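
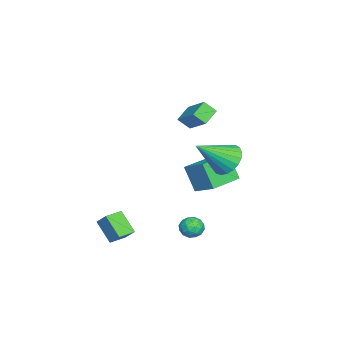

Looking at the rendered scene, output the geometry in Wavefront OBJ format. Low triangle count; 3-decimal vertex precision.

v -4.446 1.721 -2.416
v -4.926 1.072 -0.954
v -3.732 2.793 -1.707
v -4.213 2.144 -0.245
v -2.827 0.616 -2.375
v -3.308 -0.033 -0.913
v -2.114 1.688 -1.666
v -2.594 1.039 -0.204
v 1.217 -2.218 -3.672
v 0.537 -3.025 -2.664
v 1.591 -1.66 -2.972
v 0.911 -2.467 -1.964
v 2.029 -2.833 -3.616
v 1.349 -3.64 -2.608
v 2.403 -2.275 -2.916
v 1.723 -3.082 -1.908
v 2.44 1.936 -1.542
v 3.063 1.907 -1.795
v 2.437 0.853 -1.425
v 3.06 0.824 -1.678
v 2.955 1.099 -1.073
v 2.957 1.768 -1.145
v 2.543 0.992 -2.075
v 2.545 1.661 -2.147
v 3.127 1.323 -2.124
v 3.381 1.389 -1.505
v 2.119 1.371 -1.715
v 2.373 1.437 -1.096
v 2.752 2.016 -1.679
v 2.748 0.744 -1.541
v 2.686 0.905 -1.186
v 3.052 0.888 -1.334
v 2.69 1.935 -1.297
v 3.056 1.918 -1.445
v 2.992 1.443 -1.021
v 2.444 0.842 -1.775
v 2.81 0.825 -1.923
v 2.448 1.872 -1.886
v 2.814 1.855 -2.034
v 2.508 1.317 -2.199
v 3.156 1.656 -2.021
v 3.154 1.02 -1.952
v 2.85 1.119 -2.186
v 2.851 1.512 -2.228
v 3.305 1.695 -1.657
v 3.303 1.059 -1.588
v 3.241 1.22 -1.232
v 3.243 1.613 -1.275
v 3.342 1.352 -1.85
v 2.197 1.701 -1.632
v 2.195 1.065 -1.563
v 2.257 1.147 -1.945
v 2.259 1.54 -1.988
v 2.346 1.74 -1.268
v 2.344 1.104 -1.199
v 2.649 1.248 -0.992
v 2.65 1.641 -1.034
v 2.158 1.408 -1.37
v 1.363 2.871 2.489
v 2.058 2.689 1.808
v 2.337 1.489 3.851
v 2.221 3.006 2.013
v 2.235 3.3 2.301
v 2.099 3.52 2.622
v 1.835 3.627 2.919
v 1.49 3.604 3.142
v 1.123 3.454 3.252
v 0.797 3.203 3.231
v 0.57 2.894 3.081
v 0.479 2.582 2.828
v 0.541 2.319 2.518
v 0.746 2.152 2.202
v 1.057 2.109 1.936
v 1.421 2.198 1.765
v 1.775 2.403 1.72
v -2.889 0.885 3.162
v -2.845 0.252 3.758
v -1.896 1.85 4.113
v -1.852 1.217 4.709
v -2.028 0.483 2.671
v -1.984 -0.15 3.267
v -1.035 1.448 3.622
v -0.991 0.815 4.218
f 2 4 1
f 5 2 1
f 1 4 3
f 3 5 1
f 2 8 4
f 6 2 5
f 6 8 2
f 4 8 3
f 7 5 3
f 3 8 7
f 7 6 5
f 8 6 7
f 10 12 9
f 13 10 9
f 9 12 11
f 11 13 9
f 10 16 12
f 14 10 13
f 14 16 10
f 12 16 11
f 15 13 11
f 11 16 15
f 15 14 13
f 16 14 15
f 17 54 33
f 54 28 57
f 33 57 22
f 54 57 33
f 17 33 29
f 33 22 34
f 29 34 18
f 33 34 29
f 17 29 38
f 29 18 39
f 38 39 24
f 29 39 38
f 17 38 50
f 38 24 53
f 50 53 27
f 38 53 50
f 17 50 54
f 50 27 58
f 54 58 28
f 50 58 54
f 18 34 45
f 34 22 48
f 45 48 26
f 34 48 45
f 22 57 35
f 57 28 56
f 35 56 21
f 57 56 35
f 28 58 55
f 58 27 51
f 55 51 19
f 58 51 55
f 27 53 52
f 53 24 40
f 52 40 23
f 53 40 52
f 24 39 44
f 39 18 41
f 44 41 25
f 39 41 44
f 20 46 32
f 46 26 47
f 32 47 21
f 46 47 32
f 20 32 30
f 32 21 31
f 30 31 19
f 32 31 30
f 20 30 37
f 30 19 36
f 37 36 23
f 30 36 37
f 20 37 42
f 37 23 43
f 42 43 25
f 37 43 42
f 20 42 46
f 42 25 49
f 46 49 26
f 42 49 46
f 21 47 35
f 47 26 48
f 35 48 22
f 47 48 35
f 19 31 55
f 31 21 56
f 55 56 28
f 31 56 55
f 23 36 52
f 36 19 51
f 52 51 27
f 36 51 52
f 25 43 44
f 43 23 40
f 44 40 24
f 43 40 44
f 26 49 45
f 49 25 41
f 45 41 18
f 49 41 45
f 60 59 62
f 60 62 61
f 62 59 63
f 62 63 61
f 63 59 64
f 63 64 61
f 64 59 65
f 64 65 61
f 65 59 66
f 65 66 61
f 66 59 67
f 66 67 61
f 67 59 68
f 67 68 61
f 68 59 69
f 68 69 61
f 69 59 70
f 69 70 61
f 70 59 71
f 70 71 61
f 71 59 72
f 71 72 61
f 72 59 73
f 72 73 61
f 73 59 74
f 73 74 61
f 74 59 75
f 74 75 61
f 75 59 60
f 75 60 61
f 77 79 76
f 80 77 76
f 76 79 78
f 78 80 76
f 77 83 79
f 81 77 80
f 81 83 77
f 79 83 78
f 82 80 78
f 78 83 82
f 82 81 80
f 83 81 82



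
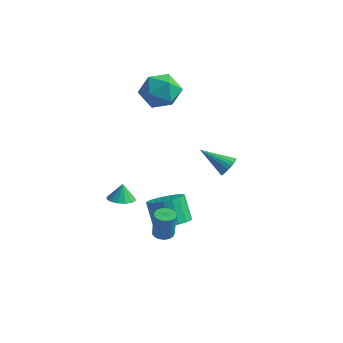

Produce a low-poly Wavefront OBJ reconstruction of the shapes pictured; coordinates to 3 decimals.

v 0.625 -3.183 -2.565
v 1.156 -3.382 -2.631
v 1.325 -3.455 -1.062
v 0.795 -3.257 -0.995
v 1.188 -3.111 -2.622
v 1.357 -3.184 -1.053
v 1.091 -2.857 -2.6
v 1.261 -2.93 -1.03
v 0.888 -2.677 -2.569
v 1.057 -2.751 -1
v 0.624 -2.614 -2.538
v 0.794 -2.687 -0.969
v 0.361 -2.681 -2.513
v 0.531 -2.754 -0.943
v 0.158 -2.863 -2.499
v 0.328 -2.936 -0.93
v 0.063 -3.118 -2.501
v 0.232 -3.192 -0.932
v 0.096 -3.389 -2.517
v 0.265 -3.462 -0.948
v 0.25 -3.612 -2.544
v 0.42 -3.685 -0.975
v 0.491 -3.737 -2.576
v 0.66 -3.81 -1.007
v 0.762 -3.735 -2.605
v 0.931 -3.809 -1.036
v 1.002 -3.607 -2.625
v 1.171 -3.68 -1.056
v -3.587 3.524 4.138
v -2.582 3.355 3.412
v -4.518 1.985 3.208
v -3.513 1.816 2.482
v -3.454 1.551 3.704
v -2.879 2.502 4.278
v -4.221 2.838 2.342
v -3.646 3.789 2.916
v -2.974 2.931 2.302
v -2.5 2.135 3.143
v -4.6 3.205 3.477
v -4.126 2.409 4.318
v -2.46 -2.5 -1.694
v -1.712 -2.6 -1.603
v -2.54 -2.22 -0.726
v -1.752 -2.225 -1.714
v -1.981 -1.923 -1.821
v -2.339 -1.776 -1.893
v -2.729 -1.823 -1.911
v -3.047 -2.051 -1.872
v -3.208 -2.4 -1.785
v -3.168 -2.775 -1.673
v -2.939 -3.076 -1.567
v -2.581 -3.223 -1.495
v -2.191 -3.176 -1.476
v -1.873 -2.948 -1.515
v -0.393 -0.836 -3.78
v 0.33 -1.331 -3.24
v -0.403 -0.919 -1.879
v -1.127 -0.424 -2.42
v 0.502 -0.908 -3.276
v -0.231 -0.495 -1.915
v 0.496 -0.47 -3.412
v -0.237 -0.058 -2.051
v 0.314 -0.105 -3.621
v -0.419 0.308 -2.26
v -0.008 0.116 -3.861
v -0.741 0.528 -2.5
v -0.406 0.147 -4.086
v -1.14 0.56 -2.725
v -0.802 -0.016 -4.25
v -1.536 0.397 -2.889
v -1.117 -0.341 -4.321
v -1.85 0.071 -2.96
v -1.289 -0.765 -4.285
v -2.022 -0.352 -2.924
v -1.283 -1.202 -4.149
v -2.016 -0.79 -2.788
v -1.101 -1.568 -3.94
v -1.834 -1.155 -2.579
v -0.779 -1.788 -3.7
v -1.512 -1.376 -2.339
v -0.38 -1.82 -3.475
v -1.114 -1.407 -2.114
v 0.016 -1.657 -3.311
v -0.718 -1.244 -1.95
v 2.756 -0.487 1.736
v 3.061 -0.989 1.989
v 1.304 -0.893 2.684
v 3.12 -0.796 2.162
v 3.116 -0.549 2.262
v 3.049 -0.291 2.27
v 2.932 -0.067 2.187
v 2.784 0.084 2.025
v 2.631 0.136 1.814
v 2.5 0.081 1.589
v 2.413 -0.072 1.389
v 2.385 -0.297 1.25
v 2.421 -0.555 1.195
v 2.515 -0.801 1.233
v 2.651 -0.993 1.359
v 2.804 -1.097 1.549
v 2.95 -1.096 1.772
f 2 1 5
f 2 5 3
f 3 5 6
f 3 6 4
f 5 1 7
f 5 7 6
f 6 7 8
f 6 8 4
f 7 1 9
f 7 9 8
f 8 9 10
f 8 10 4
f 9 1 11
f 9 11 10
f 10 11 12
f 10 12 4
f 11 1 13
f 11 13 12
f 12 13 14
f 12 14 4
f 13 1 15
f 13 15 14
f 14 15 16
f 14 16 4
f 15 1 17
f 15 17 16
f 16 17 18
f 16 18 4
f 17 1 19
f 17 19 18
f 18 19 20
f 18 20 4
f 19 1 21
f 19 21 20
f 20 21 22
f 20 22 4
f 21 1 23
f 21 23 22
f 22 23 24
f 22 24 4
f 23 1 25
f 23 25 24
f 24 25 26
f 24 26 4
f 25 1 27
f 25 27 26
f 26 27 28
f 26 28 4
f 27 1 2
f 27 2 28
f 28 2 3
f 28 3 4
f 29 40 34
f 29 34 30
f 29 30 36
f 29 36 39
f 29 39 40
f 30 34 38
f 34 40 33
f 40 39 31
f 39 36 35
f 36 30 37
f 32 38 33
f 32 33 31
f 32 31 35
f 32 35 37
f 32 37 38
f 33 38 34
f 31 33 40
f 35 31 39
f 37 35 36
f 38 37 30
f 42 41 44
f 42 44 43
f 44 41 45
f 44 45 43
f 45 41 46
f 45 46 43
f 46 41 47
f 46 47 43
f 47 41 48
f 47 48 43
f 48 41 49
f 48 49 43
f 49 41 50
f 49 50 43
f 50 41 51
f 50 51 43
f 51 41 52
f 51 52 43
f 52 41 53
f 52 53 43
f 53 41 54
f 53 54 43
f 54 41 42
f 54 42 43
f 56 55 59
f 56 59 57
f 57 59 60
f 57 60 58
f 59 55 61
f 59 61 60
f 60 61 62
f 60 62 58
f 61 55 63
f 61 63 62
f 62 63 64
f 62 64 58
f 63 55 65
f 63 65 64
f 64 65 66
f 64 66 58
f 65 55 67
f 65 67 66
f 66 67 68
f 66 68 58
f 67 55 69
f 67 69 68
f 68 69 70
f 68 70 58
f 69 55 71
f 69 71 70
f 70 71 72
f 70 72 58
f 71 55 73
f 71 73 72
f 72 73 74
f 72 74 58
f 73 55 75
f 73 75 74
f 74 75 76
f 74 76 58
f 75 55 77
f 75 77 76
f 76 77 78
f 76 78 58
f 77 55 79
f 77 79 78
f 78 79 80
f 78 80 58
f 79 55 81
f 79 81 80
f 80 81 82
f 80 82 58
f 81 55 83
f 81 83 82
f 82 83 84
f 82 84 58
f 83 55 56
f 83 56 84
f 84 56 57
f 84 57 58
f 86 85 88
f 86 88 87
f 88 85 89
f 88 89 87
f 89 85 90
f 89 90 87
f 90 85 91
f 90 91 87
f 91 85 92
f 91 92 87
f 92 85 93
f 92 93 87
f 93 85 94
f 93 94 87
f 94 85 95
f 94 95 87
f 95 85 96
f 95 96 87
f 96 85 97
f 96 97 87
f 97 85 98
f 97 98 87
f 98 85 99
f 98 99 87
f 99 85 100
f 99 100 87
f 100 85 101
f 100 101 87
f 101 85 86
f 101 86 87



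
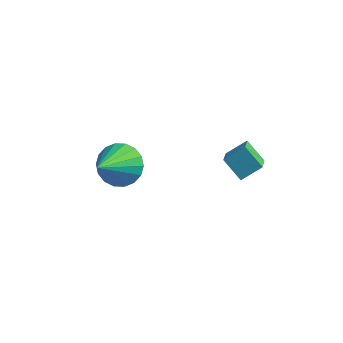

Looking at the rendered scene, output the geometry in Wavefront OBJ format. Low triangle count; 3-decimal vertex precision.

v -3.797 1.388 2.173
v -3.456 1.907 2.769
v -3.863 -0.168 3.567
v -3.833 1.962 2.813
v -4.202 1.904 2.73
v -4.491 1.743 2.537
v -4.642 1.512 2.272
v -4.626 1.257 1.987
v -4.446 1.028 1.74
v -4.137 0.87 1.578
v -3.761 0.814 1.534
v -3.392 0.873 1.617
v -3.103 1.033 1.81
v -2.952 1.264 2.075
v -2.967 1.519 2.359
v -3.148 1.749 2.607
v 0.395 1.885 2.7
v -0.33 2.107 3.305
v 0.119 2.777 2.044
v -0.606 2.998 2.65
v 0.946 2.402 3.17
v 0.221 2.623 3.776
v 0.67 3.293 2.515
v -0.055 3.515 3.12
f 2 1 4
f 2 4 3
f 4 1 5
f 4 5 3
f 5 1 6
f 5 6 3
f 6 1 7
f 6 7 3
f 7 1 8
f 7 8 3
f 8 1 9
f 8 9 3
f 9 1 10
f 9 10 3
f 10 1 11
f 10 11 3
f 11 1 12
f 11 12 3
f 12 1 13
f 12 13 3
f 13 1 14
f 13 14 3
f 14 1 15
f 14 15 3
f 15 1 16
f 15 16 3
f 16 1 2
f 16 2 3
f 18 20 17
f 21 18 17
f 17 20 19
f 19 21 17
f 18 24 20
f 22 18 21
f 22 24 18
f 20 24 19
f 23 21 19
f 19 24 23
f 23 22 21
f 24 22 23



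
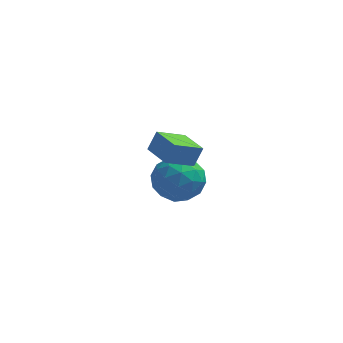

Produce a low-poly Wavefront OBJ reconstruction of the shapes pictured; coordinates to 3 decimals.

v -2.421 -1.614 2.965
v -2.112 -1.348 3.733
v -1.443 -0.961 2.345
v -1.133 -0.695 3.113
v -1.707 -2.625 3.027
v -1.397 -2.359 3.795
v -0.728 -1.972 2.407
v -0.419 -1.706 3.175
v -2.617 1.872 -1.208
v -1.963 2.67 -0.735
v -1.137 1.13 -2.005
v -0.483 1.928 -1.532
v -0.967 1.133 -0.882
v -1.882 1.592 -0.389
v -1.218 2.208 -2.351
v -2.133 2.667 -1.858
v -1.098 2.878 -1.442
v -0.943 2.214 -0.534
v -2.157 1.586 -2.206
v -2.002 0.922 -1.298
v -2.42 2.336 -0.902
v -0.68 1.464 -1.838
v -0.965 0.996 -1.456
v -0.58 1.466 -1.178
v -2.372 1.702 -0.698
v -1.987 2.172 -0.421
v -1.402 1.268 -0.507
v -1.113 1.628 -2.319
v -0.728 2.098 -2.042
v -2.52 2.334 -1.562
v -2.135 2.804 -1.284
v -1.698 2.532 -2.233
v -1.527 2.928 -1.039
v -0.657 2.492 -1.507
v -1.089 2.656 -1.989
v -1.627 2.926 -1.699
v -1.435 2.537 -0.506
v -0.566 2.101 -0.974
v -0.85 1.634 -0.592
v -1.388 1.903 -0.302
v -0.927 2.659 -0.921
v -2.534 1.699 -1.766
v -1.665 1.263 -2.234
v -1.712 1.897 -2.438
v -2.25 2.166 -2.148
v -2.443 1.308 -1.233
v -1.573 0.872 -1.701
v -1.473 0.874 -1.041
v -2.011 1.144 -0.751
v -2.173 1.141 -1.819
f 2 4 1
f 5 2 1
f 1 4 3
f 3 5 1
f 2 8 4
f 6 2 5
f 6 8 2
f 4 8 3
f 7 5 3
f 3 8 7
f 7 6 5
f 8 6 7
f 9 46 25
f 46 20 49
f 25 49 14
f 46 49 25
f 9 25 21
f 25 14 26
f 21 26 10
f 25 26 21
f 9 21 30
f 21 10 31
f 30 31 16
f 21 31 30
f 9 30 42
f 30 16 45
f 42 45 19
f 30 45 42
f 9 42 46
f 42 19 50
f 46 50 20
f 42 50 46
f 10 26 37
f 26 14 40
f 37 40 18
f 26 40 37
f 14 49 27
f 49 20 48
f 27 48 13
f 49 48 27
f 20 50 47
f 50 19 43
f 47 43 11
f 50 43 47
f 19 45 44
f 45 16 32
f 44 32 15
f 45 32 44
f 16 31 36
f 31 10 33
f 36 33 17
f 31 33 36
f 12 38 24
f 38 18 39
f 24 39 13
f 38 39 24
f 12 24 22
f 24 13 23
f 22 23 11
f 24 23 22
f 12 22 29
f 22 11 28
f 29 28 15
f 22 28 29
f 12 29 34
f 29 15 35
f 34 35 17
f 29 35 34
f 12 34 38
f 34 17 41
f 38 41 18
f 34 41 38
f 13 39 27
f 39 18 40
f 27 40 14
f 39 40 27
f 11 23 47
f 23 13 48
f 47 48 20
f 23 48 47
f 15 28 44
f 28 11 43
f 44 43 19
f 28 43 44
f 17 35 36
f 35 15 32
f 36 32 16
f 35 32 36
f 18 41 37
f 41 17 33
f 37 33 10
f 41 33 37



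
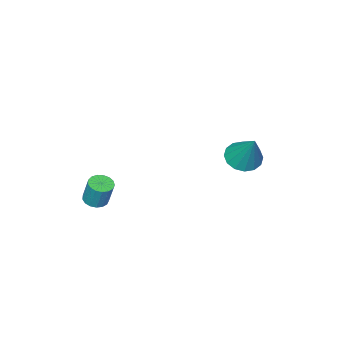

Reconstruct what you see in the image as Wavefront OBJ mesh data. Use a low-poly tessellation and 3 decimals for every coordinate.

v -2.213 -0.447 -2.566
v -1.483 -0.987 -2.417
v -1.767 0.647 -0.794
v -1.318 -0.626 -2.681
v -1.393 -0.218 -2.914
v -1.688 0.129 -3.054
v -2.123 0.321 -3.063
v -2.583 0.308 -2.939
v -2.943 0.092 -2.715
v -3.108 -0.269 -2.451
v -3.033 -0.677 -2.218
v -2.738 -1.024 -2.078
v -2.303 -1.216 -2.068
v -1.843 -1.203 -2.192
v 3.814 -3.842 -4.242
v 4.423 -3.867 -4.249
v 4.455 -3.422 -2.964
v 3.846 -3.398 -2.958
v 4.363 -3.596 -4.341
v 4.395 -3.151 -3.056
v 4.177 -3.382 -4.411
v 4.209 -2.937 -3.126
v 3.908 -3.274 -4.442
v 3.94 -2.829 -3.157
v 3.617 -3.295 -4.427
v 3.649 -2.85 -3.142
v 3.372 -3.442 -4.37
v 3.404 -2.997 -3.085
v 3.227 -3.681 -4.284
v 3.259 -3.236 -2.999
v 3.217 -3.957 -4.188
v 3.249 -3.512 -2.903
v 3.344 -4.206 -4.105
v 3.376 -3.761 -2.82
v 3.578 -4.372 -4.053
v 3.61 -3.927 -2.768
v 3.867 -4.417 -4.045
v 3.899 -3.972 -2.76
v 4.143 -4.33 -4.082
v 4.175 -3.885 -2.797
v 4.344 -4.132 -4.155
v 4.376 -3.687 -2.871
f 2 1 4
f 2 4 3
f 4 1 5
f 4 5 3
f 5 1 6
f 5 6 3
f 6 1 7
f 6 7 3
f 7 1 8
f 7 8 3
f 8 1 9
f 8 9 3
f 9 1 10
f 9 10 3
f 10 1 11
f 10 11 3
f 11 1 12
f 11 12 3
f 12 1 13
f 12 13 3
f 13 1 14
f 13 14 3
f 14 1 2
f 14 2 3
f 16 15 19
f 16 19 17
f 17 19 20
f 17 20 18
f 19 15 21
f 19 21 20
f 20 21 22
f 20 22 18
f 21 15 23
f 21 23 22
f 22 23 24
f 22 24 18
f 23 15 25
f 23 25 24
f 24 25 26
f 24 26 18
f 25 15 27
f 25 27 26
f 26 27 28
f 26 28 18
f 27 15 29
f 27 29 28
f 28 29 30
f 28 30 18
f 29 15 31
f 29 31 30
f 30 31 32
f 30 32 18
f 31 15 33
f 31 33 32
f 32 33 34
f 32 34 18
f 33 15 35
f 33 35 34
f 34 35 36
f 34 36 18
f 35 15 37
f 35 37 36
f 36 37 38
f 36 38 18
f 37 15 39
f 37 39 38
f 38 39 40
f 38 40 18
f 39 15 41
f 39 41 40
f 40 41 42
f 40 42 18
f 41 15 16
f 41 16 42
f 42 16 17
f 42 17 18



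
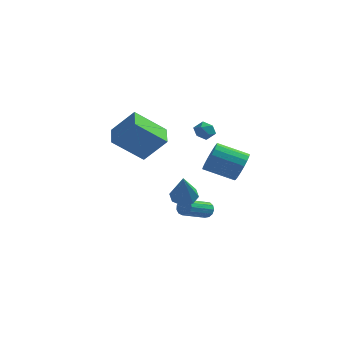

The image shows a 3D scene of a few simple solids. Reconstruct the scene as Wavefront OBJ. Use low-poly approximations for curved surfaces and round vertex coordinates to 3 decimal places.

v -0.211 -3.012 1.422
v 0.206 -2.501 1.684
v 0.191 -4.188 3.078
v -0.31 -2.451 1.845
v -0.769 -2.73 1.758
v -0.9 -3.174 1.474
v -0.628 -3.524 1.16
v -0.111 -3.574 0.999
v 0.347 -3.295 1.086
v 0.479 -2.851 1.37
v 1.176 1.484 1.784
v 1.589 1.028 2.468
v 0.018 0.64 3.16
v -0.396 1.096 2.476
v 1.56 1.409 2.616
v -0.011 1.021 3.308
v 1.456 1.804 2.6
v -0.116 1.416 3.292
v 1.295 2.136 2.422
v -0.276 1.748 3.114
v 1.111 2.339 2.118
v -0.46 1.951 2.809
v 0.94 2.373 1.747
v -0.631 1.985 2.439
v 0.815 2.23 1.384
v -0.756 1.842 2.076
v 0.762 1.94 1.1
v -0.809 1.552 1.792
v 0.791 1.559 0.952
v -0.78 1.171 1.644
v 0.896 1.164 0.968
v -0.676 0.776 1.66
v 1.056 0.832 1.146
v -0.515 0.444 1.838
v 1.24 0.629 1.451
v -0.331 0.241 2.142
v 1.411 0.595 1.821
v -0.16 0.207 2.513
v 1.536 0.738 2.184
v -0.035 0.35 2.876
v -2.001 4.035 3.263
v -1.568 4.05 2.79
v -1.612 3.13 3.59
v -1.179 3.145 3.117
v -1.141 3.564 3.602
v -1.381 4.123 3.4
v -1.799 3.057 2.98
v -2.039 3.616 2.778
v -1.443 3.446 2.616
v -1.036 3.759 3
v -2.144 3.421 3.38
v -1.737 3.734 3.764
v -0.393 0.618 -1.079
v -0.145 0.336 -1.424
v -0.819 -1.04 -0.786
v -1.067 -0.758 -0.441
v 0.029 0.357 -1.197
v -0.645 -1.019 -0.558
v 0.069 0.46 -0.932
v -0.605 -0.916 -0.293
v -0.038 0.614 -0.713
v -0.712 -0.762 -0.075
v -0.257 0.769 -0.611
v -0.931 -0.608 0.027
v -0.52 0.876 -0.658
v -1.194 -0.5 -0.019
v -0.742 0.901 -0.838
v -1.416 -0.475 -0.2
v -0.853 0.836 -1.095
v -1.528 -0.54 -0.457
v -0.819 0.703 -1.347
v -1.493 -0.673 -0.708
v -0.649 0.542 -1.514
v -1.323 -0.834 -0.875
v -0.398 0.405 -1.543
v -1.072 -0.971 -0.904
v -4.571 -1.585 3.824
v -3.391 -1.396 5.144
v -5.119 -0.3 4.131
v -3.94 -0.112 5.451
v -3.22 -0.688 2.489
v -2.041 -0.5 3.809
v -3.769 0.596 2.796
v -2.589 0.785 4.116
f 2 1 4
f 2 4 3
f 4 1 5
f 4 5 3
f 5 1 6
f 5 6 3
f 6 1 7
f 6 7 3
f 7 1 8
f 7 8 3
f 8 1 9
f 8 9 3
f 9 1 10
f 9 10 3
f 10 1 2
f 10 2 3
f 12 11 15
f 12 15 13
f 13 15 16
f 13 16 14
f 15 11 17
f 15 17 16
f 16 17 18
f 16 18 14
f 17 11 19
f 17 19 18
f 18 19 20
f 18 20 14
f 19 11 21
f 19 21 20
f 20 21 22
f 20 22 14
f 21 11 23
f 21 23 22
f 22 23 24
f 22 24 14
f 23 11 25
f 23 25 24
f 24 25 26
f 24 26 14
f 25 11 27
f 25 27 26
f 26 27 28
f 26 28 14
f 27 11 29
f 27 29 28
f 28 29 30
f 28 30 14
f 29 11 31
f 29 31 30
f 30 31 32
f 30 32 14
f 31 11 33
f 31 33 32
f 32 33 34
f 32 34 14
f 33 11 35
f 33 35 34
f 34 35 36
f 34 36 14
f 35 11 37
f 35 37 36
f 36 37 38
f 36 38 14
f 37 11 39
f 37 39 38
f 38 39 40
f 38 40 14
f 39 11 12
f 39 12 40
f 40 12 13
f 40 13 14
f 41 52 46
f 41 46 42
f 41 42 48
f 41 48 51
f 41 51 52
f 42 46 50
f 46 52 45
f 52 51 43
f 51 48 47
f 48 42 49
f 44 50 45
f 44 45 43
f 44 43 47
f 44 47 49
f 44 49 50
f 45 50 46
f 43 45 52
f 47 43 51
f 49 47 48
f 50 49 42
f 54 53 57
f 54 57 55
f 55 57 58
f 55 58 56
f 57 53 59
f 57 59 58
f 58 59 60
f 58 60 56
f 59 53 61
f 59 61 60
f 60 61 62
f 60 62 56
f 61 53 63
f 61 63 62
f 62 63 64
f 62 64 56
f 63 53 65
f 63 65 64
f 64 65 66
f 64 66 56
f 65 53 67
f 65 67 66
f 66 67 68
f 66 68 56
f 67 53 69
f 67 69 68
f 68 69 70
f 68 70 56
f 69 53 71
f 69 71 70
f 70 71 72
f 70 72 56
f 71 53 73
f 71 73 72
f 72 73 74
f 72 74 56
f 73 53 75
f 73 75 74
f 74 75 76
f 74 76 56
f 75 53 54
f 75 54 76
f 76 54 55
f 76 55 56
f 78 80 77
f 81 78 77
f 77 80 79
f 79 81 77
f 78 84 80
f 82 78 81
f 82 84 78
f 80 84 79
f 83 81 79
f 79 84 83
f 83 82 81
f 84 82 83



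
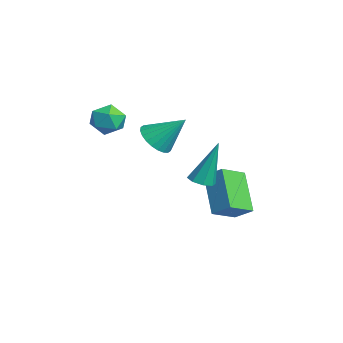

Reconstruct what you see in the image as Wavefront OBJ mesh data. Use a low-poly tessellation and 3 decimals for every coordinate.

v 0.719 1.617 -0.522
v 1.054 1.158 -0.364
v 0.721 2.303 1.462
v 1.299 1.516 -0.488
v 1.204 1.933 -0.632
v 0.825 2.165 -0.712
v 0.384 2.075 -0.681
v 0.139 1.717 -0.556
v 0.233 1.3 -0.412
v 0.613 1.068 -0.332
v -0.813 3.467 -3.525
v -0.306 2.347 -2.942
v -2.301 3.555 -2.06
v -1.794 2.436 -1.477
v -0.206 4.044 -2.943
v 0.301 2.925 -2.36
v -1.694 4.133 -1.478
v -1.187 3.013 -0.895
v -1.763 -1.018 2.442
v -1.218 -1.025 1.83
v -1.342 -2.215 2.83
v -0.797 -2.222 2.218
v -0.701 -1.704 2.846
v -0.962 -0.964 2.607
v -1.598 -2.276 2.053
v -1.859 -1.536 1.814
v -1.116 -1.802 1.59
v -0.561 -1.448 2.08
v -1.999 -1.792 2.58
v -1.444 -1.438 3.07
v -0.698 0.157 1.313
v 0.015 0.282 0.867
v -0.162 1.223 2.467
v -0.183 0.517 0.741
v -0.458 0.697 0.702
v -0.771 0.795 0.757
v -1.072 0.796 0.896
v -1.316 0.699 1.098
v -1.466 0.52 1.334
v -1.499 0.286 1.566
v -1.41 0.031 1.76
v -1.213 -0.204 1.885
v -0.937 -0.384 1.924
v -0.625 -0.482 1.87
v -0.324 -0.482 1.73
v -0.08 -0.386 1.528
v 0.07 -0.207 1.293
v 0.103 0.028 1.06
f 2 1 4
f 2 4 3
f 4 1 5
f 4 5 3
f 5 1 6
f 5 6 3
f 6 1 7
f 6 7 3
f 7 1 8
f 7 8 3
f 8 1 9
f 8 9 3
f 9 1 10
f 9 10 3
f 10 1 2
f 10 2 3
f 12 14 11
f 15 12 11
f 11 14 13
f 13 15 11
f 12 18 14
f 16 12 15
f 16 18 12
f 14 18 13
f 17 15 13
f 13 18 17
f 17 16 15
f 18 16 17
f 19 30 24
f 19 24 20
f 19 20 26
f 19 26 29
f 19 29 30
f 20 24 28
f 24 30 23
f 30 29 21
f 29 26 25
f 26 20 27
f 22 28 23
f 22 23 21
f 22 21 25
f 22 25 27
f 22 27 28
f 23 28 24
f 21 23 30
f 25 21 29
f 27 25 26
f 28 27 20
f 32 31 34
f 32 34 33
f 34 31 35
f 34 35 33
f 35 31 36
f 35 36 33
f 36 31 37
f 36 37 33
f 37 31 38
f 37 38 33
f 38 31 39
f 38 39 33
f 39 31 40
f 39 40 33
f 40 31 41
f 40 41 33
f 41 31 42
f 41 42 33
f 42 31 43
f 42 43 33
f 43 31 44
f 43 44 33
f 44 31 45
f 44 45 33
f 45 31 46
f 45 46 33
f 46 31 47
f 46 47 33
f 47 31 48
f 47 48 33
f 48 31 32
f 48 32 33



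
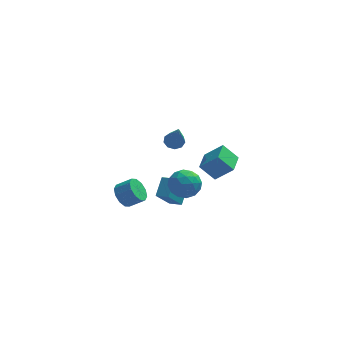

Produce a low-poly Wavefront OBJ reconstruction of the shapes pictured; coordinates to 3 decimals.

v 1.295 -2.88 3.253
v 2.063 -2.662 3.799
v 2.197 -3.778 2.341
v 2.965 -3.56 2.887
v 2.258 -4.114 3.246
v 1.7 -3.559 3.809
v 2.56 -2.881 2.331
v 2.002 -2.326 2.894
v 2.845 -2.663 3.229
v 2.658 -3.425 3.795
v 1.602 -3.015 2.345
v 1.415 -3.777 2.911
v 1.6 -2.692 3.606
v 2.66 -3.748 2.534
v 2.245 -4.073 2.745
v 2.696 -3.945 3.066
v 1.387 -3.22 3.612
v 1.838 -3.092 3.933
v 1.953 -3.945 3.608
v 2.422 -3.348 2.207
v 2.873 -3.22 2.528
v 1.564 -2.495 3.074
v 2.015 -2.367 3.395
v 2.307 -2.495 2.532
v 2.511 -2.565 3.592
v 3.041 -3.092 3.056
v 2.803 -2.693 2.729
v 2.475 -2.367 3.06
v 2.401 -3.013 3.924
v 2.931 -3.54 3.389
v 2.516 -3.866 3.6
v 2.188 -3.54 3.931
v 2.861 -3.013 3.589
v 1.329 -2.9 2.751
v 1.859 -3.427 2.216
v 2.072 -2.9 2.209
v 1.744 -2.574 2.54
v 1.219 -3.348 3.084
v 1.749 -3.875 2.548
v 1.785 -4.073 3.08
v 1.457 -3.747 3.411
v 1.399 -3.427 2.551
v -1.154 -3.742 2.557
v -0.699 -3.667 1.928
v 0.129 -3.783 2.514
v -0.326 -3.858 3.143
v -0.769 -3.228 2.115
v 0.059 -3.344 2.7
v -0.986 -2.985 2.47
v -0.159 -3.101 3.055
v -1.267 -3.032 2.859
v -0.44 -3.147 3.444
v -1.505 -3.349 3.132
v -0.678 -3.465 3.717
v -1.609 -3.817 3.186
v -0.781 -3.933 3.772
v -1.539 -4.256 3
v -0.711 -4.372 3.585
v -1.321 -4.499 2.645
v -0.494 -4.615 3.23
v -1.04 -4.453 2.256
v -0.213 -4.568 2.841
v -0.802 -4.135 1.983
v 0.025 -4.251 2.568
v 1.267 -1.666 0.753
v 1.615 -0.68 1.526
v 0.594 -1.278 0.562
v 0.942 -0.292 1.335
v 2.018 -0.968 -0.475
v 2.366 0.018 0.298
v 1.345 -0.58 -0.666
v 1.693 0.406 0.107
v 1.697 4.056 1.147
v 2.316 4.01 1.042
v 1.923 2.944 2.973
v 2.231 4.366 1.27
v 1.896 4.577 1.44
v 1.468 4.544 1.473
v 1.147 4.283 1.353
v 1.083 3.916 1.137
v 1.306 3.614 0.926
v 1.713 3.519 0.818
v 2.112 3.676 0.864
v 2.923 -2.19 3.645
v 3.903 -2.449 4.625
v 3.237 -0.919 3.667
v 4.217 -1.178 4.647
v 3.763 -2.382 2.753
v 4.743 -2.641 3.733
v 4.077 -1.111 2.775
v 5.057 -1.37 3.755
f 1 38 17
f 38 12 41
f 17 41 6
f 38 41 17
f 1 17 13
f 17 6 18
f 13 18 2
f 17 18 13
f 1 13 22
f 13 2 23
f 22 23 8
f 13 23 22
f 1 22 34
f 22 8 37
f 34 37 11
f 22 37 34
f 1 34 38
f 34 11 42
f 38 42 12
f 34 42 38
f 2 18 29
f 18 6 32
f 29 32 10
f 18 32 29
f 6 41 19
f 41 12 40
f 19 40 5
f 41 40 19
f 12 42 39
f 42 11 35
f 39 35 3
f 42 35 39
f 11 37 36
f 37 8 24
f 36 24 7
f 37 24 36
f 8 23 28
f 23 2 25
f 28 25 9
f 23 25 28
f 4 30 16
f 30 10 31
f 16 31 5
f 30 31 16
f 4 16 14
f 16 5 15
f 14 15 3
f 16 15 14
f 4 14 21
f 14 3 20
f 21 20 7
f 14 20 21
f 4 21 26
f 21 7 27
f 26 27 9
f 21 27 26
f 4 26 30
f 26 9 33
f 30 33 10
f 26 33 30
f 5 31 19
f 31 10 32
f 19 32 6
f 31 32 19
f 3 15 39
f 15 5 40
f 39 40 12
f 15 40 39
f 7 20 36
f 20 3 35
f 36 35 11
f 20 35 36
f 9 27 28
f 27 7 24
f 28 24 8
f 27 24 28
f 10 33 29
f 33 9 25
f 29 25 2
f 33 25 29
f 44 43 47
f 44 47 45
f 45 47 48
f 45 48 46
f 47 43 49
f 47 49 48
f 48 49 50
f 48 50 46
f 49 43 51
f 49 51 50
f 50 51 52
f 50 52 46
f 51 43 53
f 51 53 52
f 52 53 54
f 52 54 46
f 53 43 55
f 53 55 54
f 54 55 56
f 54 56 46
f 55 43 57
f 55 57 56
f 56 57 58
f 56 58 46
f 57 43 59
f 57 59 58
f 58 59 60
f 58 60 46
f 59 43 61
f 59 61 60
f 60 61 62
f 60 62 46
f 61 43 63
f 61 63 62
f 62 63 64
f 62 64 46
f 63 43 44
f 63 44 64
f 64 44 45
f 64 45 46
f 66 68 65
f 69 66 65
f 65 68 67
f 67 69 65
f 66 72 68
f 70 66 69
f 70 72 66
f 68 72 67
f 71 69 67
f 67 72 71
f 71 70 69
f 72 70 71
f 74 73 76
f 74 76 75
f 76 73 77
f 76 77 75
f 77 73 78
f 77 78 75
f 78 73 79
f 78 79 75
f 79 73 80
f 79 80 75
f 80 73 81
f 80 81 75
f 81 73 82
f 81 82 75
f 82 73 83
f 82 83 75
f 83 73 74
f 83 74 75
f 85 87 84
f 88 85 84
f 84 87 86
f 86 88 84
f 85 91 87
f 89 85 88
f 89 91 85
f 87 91 86
f 90 88 86
f 86 91 90
f 90 89 88
f 91 89 90



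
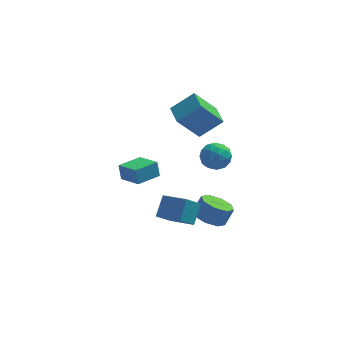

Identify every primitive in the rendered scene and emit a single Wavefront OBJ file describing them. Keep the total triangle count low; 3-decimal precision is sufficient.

v -0.41 -0.657 -0.763
v -0.549 -0.385 0.169
v -1.362 0.399 -1.212
v -1.5 0.67 -0.28
v 0.74 0.33 -0.88
v 0.602 0.601 0.052
v -0.211 1.385 -1.329
v -0.35 1.657 -0.397
v 1.293 -1.694 -2.99
v 0.549 -2.183 -2.185
v 1.668 -0.723 -2.054
v 0.924 -1.212 -1.249
v 2.576 -2.728 -2.431
v 1.832 -3.217 -1.626
v 2.951 -1.757 -1.495
v 2.207 -2.246 -0.69
v 2.882 0.301 2.441
v 1.667 -0.176 4.087
v 2.527 1.558 2.544
v 1.313 1.081 4.19
v 4.167 0.579 3.47
v 2.953 0.102 5.116
v 3.813 1.836 3.573
v 2.598 1.359 5.219
v 3.401 -1.11 -3.283
v 4.277 -1.451 -3.592
v 4.756 -1.131 -2.585
v 3.879 -0.79 -2.277
v 4.17 -0.723 -3.772
v 4.648 -0.403 -2.765
v 3.611 -0.222 -3.666
v 4.09 0.098 -2.659
v 2.93 -0.241 -3.336
v 3.409 0.079 -2.329
v 2.524 -0.769 -2.975
v 3.003 -0.449 -1.968
v 2.632 -1.497 -2.795
v 3.11 -1.177 -1.788
v 3.19 -1.998 -2.901
v 3.669 -1.678 -1.894
v 3.871 -1.979 -3.231
v 4.35 -1.659 -2.224
v 3.609 1.092 0.61
v 4.428 0.677 0.429
v 3.112 -0.177 1.271
v 3.931 -0.592 1.09
v 3.886 0.099 1.719
v 4.193 0.883 1.311
v 3.347 -0.383 0.389
v 3.654 0.401 -0.019
v 4.266 -0.235 0.292
v 4.599 0.063 1.114
v 2.941 0.437 0.586
v 3.274 0.735 1.408
v 4.062 0.996 0.462
v 3.478 -0.496 1.238
v 3.452 -0.09 1.609
v 3.933 -0.334 1.502
v 3.924 1.117 0.98
v 4.405 0.873 0.873
v 4.087 0.533 1.632
v 3.135 -0.373 0.827
v 3.616 -0.617 0.72
v 3.607 0.834 0.198
v 4.088 0.59 0.091
v 3.453 -0.033 0.068
v 4.448 0.216 0.275
v 4.156 -0.53 0.663
v 3.813 -0.407 0.251
v 3.993 0.054 0.011
v 4.644 0.391 0.758
v 4.352 -0.355 1.146
v 4.325 0.051 1.516
v 4.506 0.512 1.276
v 4.549 -0.145 0.678
v 3.188 0.855 0.554
v 2.896 0.109 0.942
v 3.034 -0.012 0.424
v 3.215 0.449 0.184
v 3.384 1.03 1.037
v 3.092 0.284 1.425
v 3.547 0.446 1.689
v 3.727 0.907 1.449
v 2.991 0.645 1.022
f 2 4 1
f 5 2 1
f 1 4 3
f 3 5 1
f 2 8 4
f 6 2 5
f 6 8 2
f 4 8 3
f 7 5 3
f 3 8 7
f 7 6 5
f 8 6 7
f 10 12 9
f 13 10 9
f 9 12 11
f 11 13 9
f 10 16 12
f 14 10 13
f 14 16 10
f 12 16 11
f 15 13 11
f 11 16 15
f 15 14 13
f 16 14 15
f 18 20 17
f 21 18 17
f 17 20 19
f 19 21 17
f 18 24 20
f 22 18 21
f 22 24 18
f 20 24 19
f 23 21 19
f 19 24 23
f 23 22 21
f 24 22 23
f 26 25 29
f 26 29 27
f 27 29 30
f 27 30 28
f 29 25 31
f 29 31 30
f 30 31 32
f 30 32 28
f 31 25 33
f 31 33 32
f 32 33 34
f 32 34 28
f 33 25 35
f 33 35 34
f 34 35 36
f 34 36 28
f 35 25 37
f 35 37 36
f 36 37 38
f 36 38 28
f 37 25 39
f 37 39 38
f 38 39 40
f 38 40 28
f 39 25 41
f 39 41 40
f 40 41 42
f 40 42 28
f 41 25 26
f 41 26 42
f 42 26 27
f 42 27 28
f 43 80 59
f 80 54 83
f 59 83 48
f 80 83 59
f 43 59 55
f 59 48 60
f 55 60 44
f 59 60 55
f 43 55 64
f 55 44 65
f 64 65 50
f 55 65 64
f 43 64 76
f 64 50 79
f 76 79 53
f 64 79 76
f 43 76 80
f 76 53 84
f 80 84 54
f 76 84 80
f 44 60 71
f 60 48 74
f 71 74 52
f 60 74 71
f 48 83 61
f 83 54 82
f 61 82 47
f 83 82 61
f 54 84 81
f 84 53 77
f 81 77 45
f 84 77 81
f 53 79 78
f 79 50 66
f 78 66 49
f 79 66 78
f 50 65 70
f 65 44 67
f 70 67 51
f 65 67 70
f 46 72 58
f 72 52 73
f 58 73 47
f 72 73 58
f 46 58 56
f 58 47 57
f 56 57 45
f 58 57 56
f 46 56 63
f 56 45 62
f 63 62 49
f 56 62 63
f 46 63 68
f 63 49 69
f 68 69 51
f 63 69 68
f 46 68 72
f 68 51 75
f 72 75 52
f 68 75 72
f 47 73 61
f 73 52 74
f 61 74 48
f 73 74 61
f 45 57 81
f 57 47 82
f 81 82 54
f 57 82 81
f 49 62 78
f 62 45 77
f 78 77 53
f 62 77 78
f 51 69 70
f 69 49 66
f 70 66 50
f 69 66 70
f 52 75 71
f 75 51 67
f 71 67 44
f 75 67 71



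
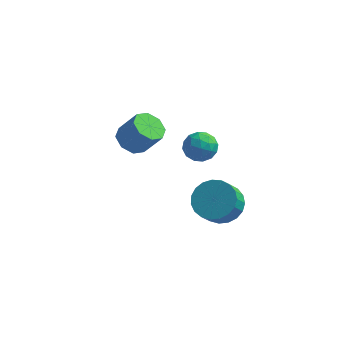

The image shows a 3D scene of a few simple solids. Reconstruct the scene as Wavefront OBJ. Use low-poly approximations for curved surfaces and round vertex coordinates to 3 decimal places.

v -0.076 2.133 -0.989
v 0.695 2.183 -0.582
v 0.465 1.197 -1.898
v 1.236 1.247 -1.491
v 0.555 0.874 -1.093
v 0.221 1.452 -0.531
v 0.939 1.928 -1.949
v 0.605 2.506 -1.387
v 1.322 2.057 -1.176
v 1.085 1.405 -0.646
v 0.075 1.975 -1.834
v -0.162 1.323 -1.304
v 0.262 2.24 -0.706
v 0.898 1.14 -1.774
v 0.498 0.92 -1.54
v 0.951 0.95 -1.301
v -0.016 1.81 -0.675
v 0.436 1.84 -0.436
v 0.354 1.07 -0.736
v 0.724 1.54 -2.044
v 1.176 1.57 -1.805
v 0.209 2.43 -1.179
v 0.662 2.46 -0.94
v 0.806 2.31 -1.744
v 1.084 2.195 -0.815
v 1.401 1.645 -1.35
v 1.227 2.046 -1.619
v 1.031 2.385 -1.289
v 0.944 1.812 -0.504
v 1.262 1.262 -1.038
v 0.862 1.042 -0.804
v 0.666 1.382 -0.474
v 1.313 1.738 -0.853
v -0.102 2.118 -1.442
v 0.216 1.568 -1.976
v 0.494 1.998 -2.006
v 0.298 2.338 -1.676
v -0.241 1.735 -1.13
v 0.076 1.185 -1.665
v 0.129 0.995 -1.191
v -0.067 1.334 -0.861
v -0.153 1.642 -1.627
v 2.678 -1.38 -2.173
v 3.701 -1.265 -1.923
v 3.566 -2.025 -1.018
v 2.542 -2.14 -1.267
v 3.512 -0.946 -1.683
v 3.377 -1.707 -0.778
v 3.179 -0.703 -1.529
v 3.043 -1.464 -0.624
v 2.759 -0.577 -1.485
v 2.623 -1.337 -0.58
v 2.325 -0.589 -1.561
v 2.189 -1.35 -0.656
v 1.952 -0.738 -1.742
v 1.816 -1.499 -0.837
v 1.704 -0.998 -1.998
v 1.569 -1.759 -1.093
v 1.625 -1.324 -2.284
v 1.49 -2.085 -1.379
v 1.728 -1.66 -2.55
v 1.592 -2.421 -1.645
v 1.995 -1.947 -2.752
v 1.86 -2.708 -1.847
v 2.38 -2.136 -2.853
v 2.245 -2.897 -1.948
v 2.817 -2.194 -2.836
v 2.681 -2.955 -1.931
v 3.229 -2.112 -2.705
v 3.094 -2.872 -1.8
v 3.546 -1.902 -2.482
v 3.411 -2.663 -1.577
v 3.713 -1.603 -2.205
v 3.578 -2.363 -1.3
v -3.168 2.619 -2.571
v -2.457 2.412 -3.083
v -1.541 2.434 -1.821
v -2.252 2.641 -1.309
v -2.552 3.092 -3.026
v -1.636 3.114 -1.764
v -3.007 3.495 -2.703
v -2.091 3.517 -1.44
v -3.557 3.385 -2.303
v -2.641 3.407 -1.04
v -3.879 2.826 -2.059
v -2.963 2.848 -0.797
v -3.784 2.146 -2.116
v -2.868 2.168 -0.854
v -3.329 1.743 -2.44
v -2.413 1.765 -1.177
v -2.779 1.853 -2.84
v -1.863 1.875 -1.577
f 1 38 17
f 38 12 41
f 17 41 6
f 38 41 17
f 1 17 13
f 17 6 18
f 13 18 2
f 17 18 13
f 1 13 22
f 13 2 23
f 22 23 8
f 13 23 22
f 1 22 34
f 22 8 37
f 34 37 11
f 22 37 34
f 1 34 38
f 34 11 42
f 38 42 12
f 34 42 38
f 2 18 29
f 18 6 32
f 29 32 10
f 18 32 29
f 6 41 19
f 41 12 40
f 19 40 5
f 41 40 19
f 12 42 39
f 42 11 35
f 39 35 3
f 42 35 39
f 11 37 36
f 37 8 24
f 36 24 7
f 37 24 36
f 8 23 28
f 23 2 25
f 28 25 9
f 23 25 28
f 4 30 16
f 30 10 31
f 16 31 5
f 30 31 16
f 4 16 14
f 16 5 15
f 14 15 3
f 16 15 14
f 4 14 21
f 14 3 20
f 21 20 7
f 14 20 21
f 4 21 26
f 21 7 27
f 26 27 9
f 21 27 26
f 4 26 30
f 26 9 33
f 30 33 10
f 26 33 30
f 5 31 19
f 31 10 32
f 19 32 6
f 31 32 19
f 3 15 39
f 15 5 40
f 39 40 12
f 15 40 39
f 7 20 36
f 20 3 35
f 36 35 11
f 20 35 36
f 9 27 28
f 27 7 24
f 28 24 8
f 27 24 28
f 10 33 29
f 33 9 25
f 29 25 2
f 33 25 29
f 44 43 47
f 44 47 45
f 45 47 48
f 45 48 46
f 47 43 49
f 47 49 48
f 48 49 50
f 48 50 46
f 49 43 51
f 49 51 50
f 50 51 52
f 50 52 46
f 51 43 53
f 51 53 52
f 52 53 54
f 52 54 46
f 53 43 55
f 53 55 54
f 54 55 56
f 54 56 46
f 55 43 57
f 55 57 56
f 56 57 58
f 56 58 46
f 57 43 59
f 57 59 58
f 58 59 60
f 58 60 46
f 59 43 61
f 59 61 60
f 60 61 62
f 60 62 46
f 61 43 63
f 61 63 62
f 62 63 64
f 62 64 46
f 63 43 65
f 63 65 64
f 64 65 66
f 64 66 46
f 65 43 67
f 65 67 66
f 66 67 68
f 66 68 46
f 67 43 69
f 67 69 68
f 68 69 70
f 68 70 46
f 69 43 71
f 69 71 70
f 70 71 72
f 70 72 46
f 71 43 73
f 71 73 72
f 72 73 74
f 72 74 46
f 73 43 44
f 73 44 74
f 74 44 45
f 74 45 46
f 76 75 79
f 76 79 77
f 77 79 80
f 77 80 78
f 79 75 81
f 79 81 80
f 80 81 82
f 80 82 78
f 81 75 83
f 81 83 82
f 82 83 84
f 82 84 78
f 83 75 85
f 83 85 84
f 84 85 86
f 84 86 78
f 85 75 87
f 85 87 86
f 86 87 88
f 86 88 78
f 87 75 89
f 87 89 88
f 88 89 90
f 88 90 78
f 89 75 91
f 89 91 90
f 90 91 92
f 90 92 78
f 91 75 76
f 91 76 92
f 92 76 77
f 92 77 78



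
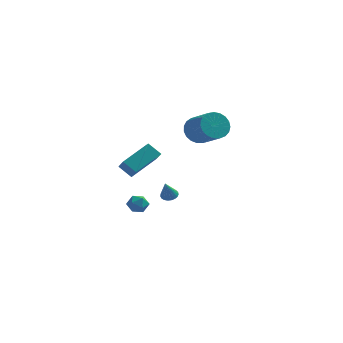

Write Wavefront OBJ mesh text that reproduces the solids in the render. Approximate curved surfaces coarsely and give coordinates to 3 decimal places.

v -2.12 -0.926 -3.246
v -1.547 -0.555 -3
v -2.053 -1.645 -2.32
v -1.48 -1.274 -2.074
v -2.137 -0.968 -2.073
v -2.179 -0.524 -2.645
v -1.421 -1.676 -2.675
v -1.463 -1.232 -3.247
v -1.115 -1.019 -2.647
v -1.558 -0.581 -2.275
v -2.042 -1.619 -3.045
v -2.485 -1.181 -2.673
v -1.987 -4.609 2.404
v -0.799 -3.146 3.285
v -2.408 -3.799 1.625
v -1.22 -2.336 2.506
v -1.2 -4.844 1.734
v -0.012 -3.381 2.615
v -1.621 -4.034 0.955
v -0.433 -2.571 1.836
v 1.015 4.245 1.351
v 1.813 4.495 0.733
v 3.022 3.205 1.77
v 2.225 2.955 2.389
v 1.851 4.786 1.051
v 3.06 3.496 2.088
v 1.744 4.984 1.42
v 2.954 3.693 2.458
v 1.512 5.053 1.778
v 2.721 3.763 2.815
v 1.193 4.983 2.062
v 2.402 3.693 3.099
v 0.844 4.785 2.223
v 2.053 3.495 3.261
v 0.524 4.494 2.234
v 1.734 3.204 3.271
v 0.29 4.16 2.092
v 1.499 2.87 3.129
v 0.181 3.841 1.821
v 1.39 2.55 2.859
v 0.216 3.591 1.47
v 1.425 2.301 2.507
v 0.389 3.454 1.098
v 1.598 2.164 2.135
v 0.671 3.455 0.77
v 1.88 2.164 1.807
v 1.012 3.592 0.542
v 2.221 2.301 1.58
v 1.354 3.841 0.455
v 2.563 2.551 1.492
v 1.637 4.161 0.522
v 2.846 2.871 1.559
v 0.225 -1.968 -1.323
v 0.606 -2.326 -1.458
v 0.075 -2.572 -0.137
v 0.727 -2.163 -1.36
v 0.76 -1.967 -1.256
v 0.701 -1.771 -1.163
v 0.56 -1.609 -1.099
v 0.36 -1.509 -1.073
v 0.138 -1.489 -1.09
v -0.07 -1.551 -1.148
v -0.227 -1.685 -1.236
v -0.306 -1.868 -1.339
v -0.293 -2.069 -1.44
v -0.191 -2.252 -1.52
v -0.016 -2.386 -1.566
v 0.2 -2.447 -1.571
v 0.42 -2.426 -1.532
f 1 12 6
f 1 6 2
f 1 2 8
f 1 8 11
f 1 11 12
f 2 6 10
f 6 12 5
f 12 11 3
f 11 8 7
f 8 2 9
f 4 10 5
f 4 5 3
f 4 3 7
f 4 7 9
f 4 9 10
f 5 10 6
f 3 5 12
f 7 3 11
f 9 7 8
f 10 9 2
f 14 16 13
f 17 14 13
f 13 16 15
f 15 17 13
f 14 20 16
f 18 14 17
f 18 20 14
f 16 20 15
f 19 17 15
f 15 20 19
f 19 18 17
f 20 18 19
f 22 21 25
f 22 25 23
f 23 25 26
f 23 26 24
f 25 21 27
f 25 27 26
f 26 27 28
f 26 28 24
f 27 21 29
f 27 29 28
f 28 29 30
f 28 30 24
f 29 21 31
f 29 31 30
f 30 31 32
f 30 32 24
f 31 21 33
f 31 33 32
f 32 33 34
f 32 34 24
f 33 21 35
f 33 35 34
f 34 35 36
f 34 36 24
f 35 21 37
f 35 37 36
f 36 37 38
f 36 38 24
f 37 21 39
f 37 39 38
f 38 39 40
f 38 40 24
f 39 21 41
f 39 41 40
f 40 41 42
f 40 42 24
f 41 21 43
f 41 43 42
f 42 43 44
f 42 44 24
f 43 21 45
f 43 45 44
f 44 45 46
f 44 46 24
f 45 21 47
f 45 47 46
f 46 47 48
f 46 48 24
f 47 21 49
f 47 49 48
f 48 49 50
f 48 50 24
f 49 21 51
f 49 51 50
f 50 51 52
f 50 52 24
f 51 21 22
f 51 22 52
f 52 22 23
f 52 23 24
f 54 53 56
f 54 56 55
f 56 53 57
f 56 57 55
f 57 53 58
f 57 58 55
f 58 53 59
f 58 59 55
f 59 53 60
f 59 60 55
f 60 53 61
f 60 61 55
f 61 53 62
f 61 62 55
f 62 53 63
f 62 63 55
f 63 53 64
f 63 64 55
f 64 53 65
f 64 65 55
f 65 53 66
f 65 66 55
f 66 53 67
f 66 67 55
f 67 53 68
f 67 68 55
f 68 53 69
f 68 69 55
f 69 53 54
f 69 54 55



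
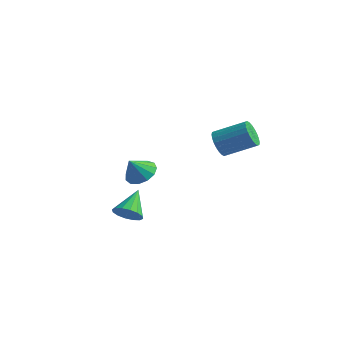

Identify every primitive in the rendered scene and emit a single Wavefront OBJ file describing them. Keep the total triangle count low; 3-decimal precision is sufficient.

v 0.939 3.073 1.8
v 1.369 3.064 1.055
v 2.911 3.919 1.935
v 2.481 3.927 2.68
v 1.214 3.361 1.038
v 2.756 4.216 1.918
v 1.018 3.615 1.137
v 2.559 4.469 2.017
v 0.809 3.785 1.336
v 2.35 4.64 2.217
v 0.62 3.848 1.607
v 2.162 4.702 2.487
v 0.48 3.792 1.906
v 2.021 4.646 2.787
v 0.41 3.627 2.19
v 1.951 4.481 3.07
v 0.42 3.377 2.414
v 1.961 4.232 3.294
v 0.509 3.081 2.545
v 2.051 3.936 3.425
v 0.664 2.784 2.562
v 2.206 3.639 3.442
v 0.861 2.531 2.463
v 2.402 3.385 3.343
v 1.07 2.36 2.263
v 2.611 3.215 3.144
v 1.258 2.298 1.993
v 2.8 3.152 2.873
v 1.399 2.354 1.693
v 2.94 3.208 2.574
v 1.469 2.519 1.41
v 3.01 3.373 2.29
v 1.459 2.768 1.186
v 3 3.623 2.066
v -2.081 0.195 0.045
v -1.163 0.088 0.265
v -2.419 -0.415 1.155
v -1.316 0.556 0.476
v -1.711 0.909 0.55
v -2.224 1.036 0.464
v -2.691 0.895 0.244
v -2.965 0.532 -0.038
v -2.959 0.062 -0.294
v -2.674 -0.366 -0.442
v -2.2 -0.616 -0.436
v -1.689 -0.609 -0.277
v -1.303 -0.346 -0.015
v -0.384 -3.539 -0.514
v 0.342 -3.211 -0.781
v -0.676 -2.121 0.434
v 0.045 -3.079 -1.07
v -0.367 -3.07 -1.21
v -0.783 -3.187 -1.164
v -1.092 -3.398 -0.943
v -1.211 -3.647 -0.607
v -1.109 -3.867 -0.246
v -0.813 -3.999 0.043
v -0.401 -4.008 0.183
v 0.015 -3.891 0.136
v 0.324 -3.68 -0.084
v 0.444 -3.431 -0.42
f 2 1 5
f 2 5 3
f 3 5 6
f 3 6 4
f 5 1 7
f 5 7 6
f 6 7 8
f 6 8 4
f 7 1 9
f 7 9 8
f 8 9 10
f 8 10 4
f 9 1 11
f 9 11 10
f 10 11 12
f 10 12 4
f 11 1 13
f 11 13 12
f 12 13 14
f 12 14 4
f 13 1 15
f 13 15 14
f 14 15 16
f 14 16 4
f 15 1 17
f 15 17 16
f 16 17 18
f 16 18 4
f 17 1 19
f 17 19 18
f 18 19 20
f 18 20 4
f 19 1 21
f 19 21 20
f 20 21 22
f 20 22 4
f 21 1 23
f 21 23 22
f 22 23 24
f 22 24 4
f 23 1 25
f 23 25 24
f 24 25 26
f 24 26 4
f 25 1 27
f 25 27 26
f 26 27 28
f 26 28 4
f 27 1 29
f 27 29 28
f 28 29 30
f 28 30 4
f 29 1 31
f 29 31 30
f 30 31 32
f 30 32 4
f 31 1 33
f 31 33 32
f 32 33 34
f 32 34 4
f 33 1 2
f 33 2 34
f 34 2 3
f 34 3 4
f 36 35 38
f 36 38 37
f 38 35 39
f 38 39 37
f 39 35 40
f 39 40 37
f 40 35 41
f 40 41 37
f 41 35 42
f 41 42 37
f 42 35 43
f 42 43 37
f 43 35 44
f 43 44 37
f 44 35 45
f 44 45 37
f 45 35 46
f 45 46 37
f 46 35 47
f 46 47 37
f 47 35 36
f 47 36 37
f 49 48 51
f 49 51 50
f 51 48 52
f 51 52 50
f 52 48 53
f 52 53 50
f 53 48 54
f 53 54 50
f 54 48 55
f 54 55 50
f 55 48 56
f 55 56 50
f 56 48 57
f 56 57 50
f 57 48 58
f 57 58 50
f 58 48 59
f 58 59 50
f 59 48 60
f 59 60 50
f 60 48 61
f 60 61 50
f 61 48 49
f 61 49 50



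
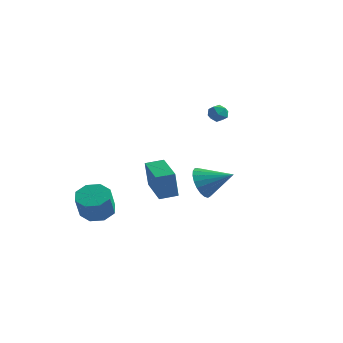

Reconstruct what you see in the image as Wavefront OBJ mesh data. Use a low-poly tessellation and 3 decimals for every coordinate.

v 2.542 -1.848 0.254
v 3.03 -2.072 -0.626
v 4.118 -1.372 1.006
v 2.931 -1.659 -0.681
v 2.766 -1.278 -0.575
v 2.561 -0.996 -0.325
v 2.354 -0.862 0.024
v 2.179 -0.898 0.414
v 2.066 -1.098 0.775
v 2.036 -1.428 1.047
v 2.094 -1.831 1.181
v 2.229 -2.236 1.155
v 2.418 -2.575 0.973
v 2.629 -2.788 0.667
v 2.824 -2.838 0.289
v 2.971 -2.717 -0.095
v 3.044 -2.446 -0.418
v -1.95 0.034 -1.444
v -1.969 -0.267 0.219
v -1.238 0.805 -1.296
v -1.257 0.504 0.367
v -0.343 -1.404 -1.687
v -0.362 -1.705 -0.024
v 0.369 -0.633 -1.539
v 0.35 -0.934 0.124
v -3.092 -3.105 -2.487
v -2.118 -2.944 -2.568
v -1.875 -3.713 -1.174
v -2.848 -3.875 -1.093
v -2.475 -2.387 -2.198
v -2.231 -3.156 -0.805
v -3.192 -2.251 -1.997
v -2.949 -3.02 -0.604
v -3.851 -2.615 -2.083
v -3.608 -3.384 -0.69
v -4.065 -3.267 -2.406
v -3.822 -4.036 -1.012
v -3.709 -3.824 -2.775
v -3.465 -4.593 -1.382
v -2.991 -3.96 -2.976
v -2.748 -4.729 -1.583
v -2.332 -3.596 -2.89
v -2.089 -4.365 -1.497
v -0.049 4.055 3.065
v 0.595 4.074 3.22
v -0.035 2.986 3.14
v 0.609 3.005 3.295
v 0.159 3.234 3.723
v 0.15 3.895 3.677
v 0.41 3.165 2.683
v 0.401 3.826 2.637
v 0.879 3.524 2.984
v 0.723 3.567 3.626
v -0.163 3.493 2.734
v -0.319 3.536 3.376
f 2 1 4
f 2 4 3
f 4 1 5
f 4 5 3
f 5 1 6
f 5 6 3
f 6 1 7
f 6 7 3
f 7 1 8
f 7 8 3
f 8 1 9
f 8 9 3
f 9 1 10
f 9 10 3
f 10 1 11
f 10 11 3
f 11 1 12
f 11 12 3
f 12 1 13
f 12 13 3
f 13 1 14
f 13 14 3
f 14 1 15
f 14 15 3
f 15 1 16
f 15 16 3
f 16 1 17
f 16 17 3
f 17 1 2
f 17 2 3
f 19 21 18
f 22 19 18
f 18 21 20
f 20 22 18
f 19 25 21
f 23 19 22
f 23 25 19
f 21 25 20
f 24 22 20
f 20 25 24
f 24 23 22
f 25 23 24
f 27 26 30
f 27 30 28
f 28 30 31
f 28 31 29
f 30 26 32
f 30 32 31
f 31 32 33
f 31 33 29
f 32 26 34
f 32 34 33
f 33 34 35
f 33 35 29
f 34 26 36
f 34 36 35
f 35 36 37
f 35 37 29
f 36 26 38
f 36 38 37
f 37 38 39
f 37 39 29
f 38 26 40
f 38 40 39
f 39 40 41
f 39 41 29
f 40 26 42
f 40 42 41
f 41 42 43
f 41 43 29
f 42 26 27
f 42 27 43
f 43 27 28
f 43 28 29
f 44 55 49
f 44 49 45
f 44 45 51
f 44 51 54
f 44 54 55
f 45 49 53
f 49 55 48
f 55 54 46
f 54 51 50
f 51 45 52
f 47 53 48
f 47 48 46
f 47 46 50
f 47 50 52
f 47 52 53
f 48 53 49
f 46 48 55
f 50 46 54
f 52 50 51
f 53 52 45



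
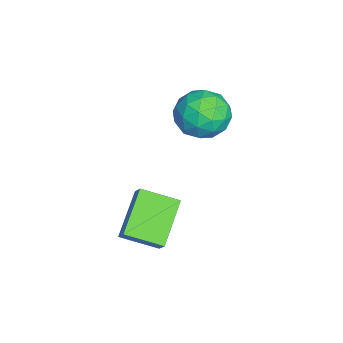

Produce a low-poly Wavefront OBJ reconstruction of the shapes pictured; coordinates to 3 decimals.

v 0.79 2.383 0.097
v 1.411 1.703 -0.62
v -0.071 0.857 0.8
v 0.55 0.177 0.083
v 1.077 0.731 0.964
v 1.61 1.674 0.53
v -0.27 0.886 -0.35
v 0.263 1.829 -0.784
v 0.756 0.777 -0.896
v 1.589 0.682 -0.083
v -0.249 1.878 0.263
v 0.584 1.783 1.076
v 1.176 2.177 -0.323
v 0.164 0.383 0.503
v 0.474 0.709 1.021
v 0.839 0.309 0.6
v 1.293 2.16 0.353
v 1.658 1.76 -0.068
v 1.462 1.189 0.863
v -0.318 0.8 0.248
v 0.047 0.4 -0.173
v 0.501 2.251 -0.42
v 0.866 1.851 -0.841
v -0.122 1.371 -0.683
v 1.156 1.233 -0.907
v 0.65 0.336 -0.493
v 0.168 0.753 -0.748
v 0.481 1.307 -1.004
v 1.646 1.177 -0.429
v 1.139 0.28 -0.016
v 1.449 0.606 0.502
v 1.762 1.16 0.247
v 1.261 0.633 -0.591
v 0.201 2.28 0.196
v -0.306 1.383 0.609
v -0.422 1.4 -0.067
v -0.109 1.954 -0.322
v 0.69 2.224 0.673
v 0.184 1.327 1.087
v 0.859 1.253 1.184
v 1.172 1.807 0.928
v 0.079 1.927 0.771
v 3.96 -0.084 -4.993
v 3.936 -1.584 -4.406
v 2.246 0.387 -3.857
v 2.222 -1.112 -3.27
v 4.438 0.152 -4.37
v 4.414 -1.347 -3.783
v 2.724 0.624 -3.234
v 2.7 -0.876 -2.647
f 1 38 17
f 38 12 41
f 17 41 6
f 38 41 17
f 1 17 13
f 17 6 18
f 13 18 2
f 17 18 13
f 1 13 22
f 13 2 23
f 22 23 8
f 13 23 22
f 1 22 34
f 22 8 37
f 34 37 11
f 22 37 34
f 1 34 38
f 34 11 42
f 38 42 12
f 34 42 38
f 2 18 29
f 18 6 32
f 29 32 10
f 18 32 29
f 6 41 19
f 41 12 40
f 19 40 5
f 41 40 19
f 12 42 39
f 42 11 35
f 39 35 3
f 42 35 39
f 11 37 36
f 37 8 24
f 36 24 7
f 37 24 36
f 8 23 28
f 23 2 25
f 28 25 9
f 23 25 28
f 4 30 16
f 30 10 31
f 16 31 5
f 30 31 16
f 4 16 14
f 16 5 15
f 14 15 3
f 16 15 14
f 4 14 21
f 14 3 20
f 21 20 7
f 14 20 21
f 4 21 26
f 21 7 27
f 26 27 9
f 21 27 26
f 4 26 30
f 26 9 33
f 30 33 10
f 26 33 30
f 5 31 19
f 31 10 32
f 19 32 6
f 31 32 19
f 3 15 39
f 15 5 40
f 39 40 12
f 15 40 39
f 7 20 36
f 20 3 35
f 36 35 11
f 20 35 36
f 9 27 28
f 27 7 24
f 28 24 8
f 27 24 28
f 10 33 29
f 33 9 25
f 29 25 2
f 33 25 29
f 44 46 43
f 47 44 43
f 43 46 45
f 45 47 43
f 44 50 46
f 48 44 47
f 48 50 44
f 46 50 45
f 49 47 45
f 45 50 49
f 49 48 47
f 50 48 49



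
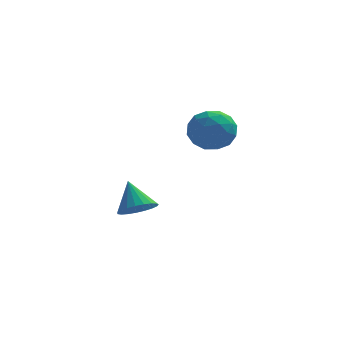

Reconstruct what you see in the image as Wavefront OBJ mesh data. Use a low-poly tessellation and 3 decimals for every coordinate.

v 0.785 -2.91 1.77
v 1.27 -3.672 1.422
v -0.45 -3.828 2.058
v 0.035 -4.59 1.71
v 0.307 -4.183 2.545
v 1.07 -3.616 2.367
v -0.25 -3.884 1.113
v 0.513 -3.317 0.935
v 0.63 -4.273 1.016
v 0.974 -4.459 1.901
v -0.154 -3.041 1.579
v 0.19 -3.227 2.464
v 1.136 -3.211 1.57
v -0.316 -4.289 1.91
v -0.156 -4.051 2.4
v 0.129 -4.498 2.196
v 1.018 -3.178 2.126
v 1.303 -3.625 1.921
v 0.738 -3.926 2.581
v -0.483 -3.875 1.559
v -0.198 -4.322 1.354
v 0.691 -3.002 1.284
v 0.976 -3.449 1.08
v 0.082 -3.574 0.899
v 1.044 -4.012 1.127
v 0.319 -4.551 1.297
v 0.151 -4.136 0.946
v 0.6 -3.803 0.841
v 1.247 -4.121 1.647
v 0.521 -4.66 1.817
v 0.681 -4.421 2.308
v 1.13 -4.088 2.203
v 0.871 -4.474 1.409
v 0.299 -2.84 1.663
v -0.427 -3.379 1.833
v -0.31 -3.412 1.277
v 0.139 -3.079 1.172
v 0.501 -2.949 2.183
v -0.224 -3.488 2.353
v 0.22 -3.697 2.639
v 0.669 -3.364 2.534
v -0.051 -3.026 2.071
v -2.335 -2.306 -2.946
v -1.839 -1.725 -3.182
v -2.745 -1.514 -1.854
v -2.119 -1.647 -3.343
v -2.436 -1.682 -3.437
v -2.736 -1.826 -3.445
v -2.967 -2.053 -3.367
v -3.088 -2.323 -3.216
v -3.079 -2.591 -3.019
v -2.942 -2.809 -2.809
v -2.7 -2.941 -2.622
v -2.394 -2.962 -2.492
v -2.079 -2.871 -2.44
v -1.808 -2.681 -2.476
v -1.628 -2.427 -2.593
v -1.57 -2.152 -2.771
v -1.645 -1.904 -2.979
f 1 38 17
f 38 12 41
f 17 41 6
f 38 41 17
f 1 17 13
f 17 6 18
f 13 18 2
f 17 18 13
f 1 13 22
f 13 2 23
f 22 23 8
f 13 23 22
f 1 22 34
f 22 8 37
f 34 37 11
f 22 37 34
f 1 34 38
f 34 11 42
f 38 42 12
f 34 42 38
f 2 18 29
f 18 6 32
f 29 32 10
f 18 32 29
f 6 41 19
f 41 12 40
f 19 40 5
f 41 40 19
f 12 42 39
f 42 11 35
f 39 35 3
f 42 35 39
f 11 37 36
f 37 8 24
f 36 24 7
f 37 24 36
f 8 23 28
f 23 2 25
f 28 25 9
f 23 25 28
f 4 30 16
f 30 10 31
f 16 31 5
f 30 31 16
f 4 16 14
f 16 5 15
f 14 15 3
f 16 15 14
f 4 14 21
f 14 3 20
f 21 20 7
f 14 20 21
f 4 21 26
f 21 7 27
f 26 27 9
f 21 27 26
f 4 26 30
f 26 9 33
f 30 33 10
f 26 33 30
f 5 31 19
f 31 10 32
f 19 32 6
f 31 32 19
f 3 15 39
f 15 5 40
f 39 40 12
f 15 40 39
f 7 20 36
f 20 3 35
f 36 35 11
f 20 35 36
f 9 27 28
f 27 7 24
f 28 24 8
f 27 24 28
f 10 33 29
f 33 9 25
f 29 25 2
f 33 25 29
f 44 43 46
f 44 46 45
f 46 43 47
f 46 47 45
f 47 43 48
f 47 48 45
f 48 43 49
f 48 49 45
f 49 43 50
f 49 50 45
f 50 43 51
f 50 51 45
f 51 43 52
f 51 52 45
f 52 43 53
f 52 53 45
f 53 43 54
f 53 54 45
f 54 43 55
f 54 55 45
f 55 43 56
f 55 56 45
f 56 43 57
f 56 57 45
f 57 43 58
f 57 58 45
f 58 43 59
f 58 59 45
f 59 43 44
f 59 44 45



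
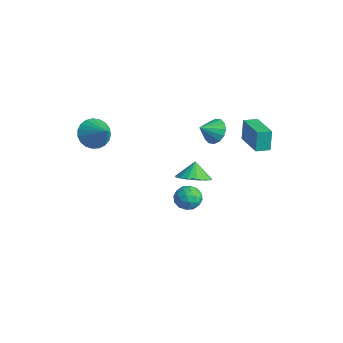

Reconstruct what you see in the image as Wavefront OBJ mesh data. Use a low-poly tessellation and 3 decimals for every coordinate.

v -1.16 -3.43 2.553
v -0.608 -3.878 1.864
v 0.12 -3.35 3.527
v -0.56 -3.481 1.768
v -0.615 -3.075 1.807
v -0.765 -2.73 1.976
v -0.983 -2.507 2.244
v -1.232 -2.443 2.566
v -1.468 -2.55 2.886
v -1.651 -2.809 3.148
v -1.749 -3.176 3.307
v -1.745 -3.587 3.336
v -1.64 -3.97 3.23
v -1.452 -4.261 3.007
v -1.214 -4.407 2.705
v -0.966 -4.385 2.377
v -0.751 -4.198 2.08
v 0.539 1.533 -2.786
v 1.292 1.84 -3.038
v 0.748 0.4 -3.542
v 1.501 0.707 -3.794
v 1.388 0.466 -2.985
v 1.259 1.166 -2.517
v 0.781 1.074 -4.063
v 0.652 1.774 -3.595
v 1.442 1.556 -3.827
v 1.817 1.181 -3.161
v 0.223 1.059 -3.419
v 0.598 0.684 -2.753
v 0.897 1.786 -2.845
v 1.143 0.454 -3.735
v 1.076 0.313 -3.259
v 1.519 0.493 -3.407
v 0.878 1.39 -2.54
v 1.321 1.57 -2.688
v 1.377 0.763 -2.657
v 0.719 0.67 -3.892
v 1.162 0.85 -4.04
v 0.521 1.747 -3.173
v 0.964 1.927 -3.321
v 0.663 1.477 -3.923
v 1.428 1.8 -3.457
v 1.551 1.134 -3.902
v 1.127 1.349 -4.059
v 1.051 1.761 -3.785
v 1.649 1.579 -3.066
v 1.772 0.913 -3.51
v 1.705 0.771 -3.035
v 1.629 1.183 -2.76
v 1.737 1.412 -3.529
v 0.268 1.327 -3.07
v 0.391 0.661 -3.514
v 0.411 1.057 -3.82
v 0.335 1.469 -3.545
v 0.489 1.106 -2.678
v 0.612 0.44 -3.123
v 0.989 0.479 -2.795
v 0.913 0.891 -2.521
v 0.303 0.828 -3.051
v 2.701 0.388 -0.119
v 3.239 1.225 -0.222
v 2.279 0.772 0.799
v 2.83 1.323 -0.45
v 2.391 1.207 -0.603
v 2.024 0.903 -0.645
v 1.811 0.482 -0.566
v 1.802 0.039 -0.385
v 1.999 -0.324 -0.143
v 2.357 -0.524 0.105
v 2.793 -0.515 0.301
v 3.208 -0.299 0.401
v 3.507 0.075 0.382
v 3.621 0.52 0.249
v 3.524 0.935 0.031
v 2.531 3.559 1.697
v 2.326 3.778 2.982
v 2.719 4.37 1.588
v 2.513 4.59 2.873
v 4.427 3.17 2.067
v 4.221 3.39 3.352
v 4.614 3.982 1.958
v 4.409 4.201 3.243
v 3.081 1.465 3.501
v 3.856 1.262 3.282
v 3.019 0.535 4.139
v 3.9 1.502 3.636
v 3.724 1.732 3.953
v 3.376 1.89 4.15
v 2.95 1.935 4.172
v 2.558 1.853 4.015
v 2.307 1.668 3.72
v 2.263 1.428 3.366
v 2.439 1.198 3.048
v 2.787 1.04 2.852
v 3.213 0.995 2.829
v 3.605 1.077 2.987
f 2 1 4
f 2 4 3
f 4 1 5
f 4 5 3
f 5 1 6
f 5 6 3
f 6 1 7
f 6 7 3
f 7 1 8
f 7 8 3
f 8 1 9
f 8 9 3
f 9 1 10
f 9 10 3
f 10 1 11
f 10 11 3
f 11 1 12
f 11 12 3
f 12 1 13
f 12 13 3
f 13 1 14
f 13 14 3
f 14 1 15
f 14 15 3
f 15 1 16
f 15 16 3
f 16 1 17
f 16 17 3
f 17 1 2
f 17 2 3
f 18 55 34
f 55 29 58
f 34 58 23
f 55 58 34
f 18 34 30
f 34 23 35
f 30 35 19
f 34 35 30
f 18 30 39
f 30 19 40
f 39 40 25
f 30 40 39
f 18 39 51
f 39 25 54
f 51 54 28
f 39 54 51
f 18 51 55
f 51 28 59
f 55 59 29
f 51 59 55
f 19 35 46
f 35 23 49
f 46 49 27
f 35 49 46
f 23 58 36
f 58 29 57
f 36 57 22
f 58 57 36
f 29 59 56
f 59 28 52
f 56 52 20
f 59 52 56
f 28 54 53
f 54 25 41
f 53 41 24
f 54 41 53
f 25 40 45
f 40 19 42
f 45 42 26
f 40 42 45
f 21 47 33
f 47 27 48
f 33 48 22
f 47 48 33
f 21 33 31
f 33 22 32
f 31 32 20
f 33 32 31
f 21 31 38
f 31 20 37
f 38 37 24
f 31 37 38
f 21 38 43
f 38 24 44
f 43 44 26
f 38 44 43
f 21 43 47
f 43 26 50
f 47 50 27
f 43 50 47
f 22 48 36
f 48 27 49
f 36 49 23
f 48 49 36
f 20 32 56
f 32 22 57
f 56 57 29
f 32 57 56
f 24 37 53
f 37 20 52
f 53 52 28
f 37 52 53
f 26 44 45
f 44 24 41
f 45 41 25
f 44 41 45
f 27 50 46
f 50 26 42
f 46 42 19
f 50 42 46
f 61 60 63
f 61 63 62
f 63 60 64
f 63 64 62
f 64 60 65
f 64 65 62
f 65 60 66
f 65 66 62
f 66 60 67
f 66 67 62
f 67 60 68
f 67 68 62
f 68 60 69
f 68 69 62
f 69 60 70
f 69 70 62
f 70 60 71
f 70 71 62
f 71 60 72
f 71 72 62
f 72 60 73
f 72 73 62
f 73 60 74
f 73 74 62
f 74 60 61
f 74 61 62
f 76 78 75
f 79 76 75
f 75 78 77
f 77 79 75
f 76 82 78
f 80 76 79
f 80 82 76
f 78 82 77
f 81 79 77
f 77 82 81
f 81 80 79
f 82 80 81
f 84 83 86
f 84 86 85
f 86 83 87
f 86 87 85
f 87 83 88
f 87 88 85
f 88 83 89
f 88 89 85
f 89 83 90
f 89 90 85
f 90 83 91
f 90 91 85
f 91 83 92
f 91 92 85
f 92 83 93
f 92 93 85
f 93 83 94
f 93 94 85
f 94 83 95
f 94 95 85
f 95 83 96
f 95 96 85
f 96 83 84
f 96 84 85



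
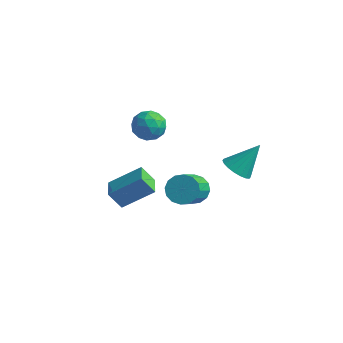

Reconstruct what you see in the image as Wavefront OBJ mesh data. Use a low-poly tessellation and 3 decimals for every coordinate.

v -1.801 -2.835 -0.452
v -2.347 -3.101 0.429
v -2.378 -1.951 -0.543
v -2.924 -2.216 0.338
v -0.596 -1.944 0.562
v -1.142 -2.209 1.443
v -1.173 -1.059 0.471
v -1.719 -1.325 1.352
v 1.441 -2.047 1.797
v 1.978 -2.321 1.318
v 2.397 -3.887 2.685
v 1.859 -3.613 3.163
v 2.171 -2.064 1.553
v 2.59 -3.63 2.92
v 2.168 -1.802 1.854
v 2.587 -3.368 3.221
v 1.971 -1.606 2.139
v 2.39 -3.172 3.506
v 1.631 -1.528 2.333
v 2.05 -3.094 3.699
v 1.241 -1.589 2.383
v 1.659 -3.155 3.749
v 0.903 -1.773 2.275
v 1.322 -3.339 3.642
v 0.71 -2.03 2.04
v 1.129 -3.596 3.407
v 0.713 -2.292 1.739
v 1.132 -3.858 3.106
v 0.91 -2.488 1.454
v 1.329 -4.054 2.821
v 1.25 -2.566 1.261
v 1.669 -4.132 2.627
v 1.641 -2.505 1.211
v 2.059 -4.071 2.577
v 2.954 -0.894 3.068
v 3.331 -0.452 2.562
v 3.586 0.014 4.332
v 3.031 -0.29 2.596
v 2.716 -0.248 2.723
v 2.448 -0.333 2.918
v 2.28 -0.53 3.143
v 2.245 -0.799 3.353
v 2.352 -1.086 3.507
v 2.577 -1.336 3.573
v 2.877 -1.497 3.539
v 3.192 -1.54 3.412
v 3.461 -1.454 3.217
v 3.629 -1.258 2.992
v 3.663 -0.989 2.782
v 3.557 -0.701 2.629
v -3.567 1.887 1.849
v -3.143 1.724 2.607
v -2.837 0.836 1.213
v -2.413 0.673 1.971
v -3.274 0.49 1.898
v -3.725 1.139 2.291
v -2.255 1.421 1.529
v -2.706 2.07 1.922
v -2.332 1.435 2.408
v -2.962 0.86 2.637
v -3.018 1.7 1.183
v -3.648 1.125 1.412
v -3.419 1.898 2.284
v -2.561 0.662 1.536
v -3.067 0.554 1.494
v -2.818 0.458 1.939
v -3.761 1.554 2.099
v -3.512 1.458 2.544
v -3.589 0.733 2.127
v -2.468 1.102 1.276
v -2.219 1.006 1.721
v -3.162 2.102 1.881
v -2.913 2.006 2.326
v -2.391 1.827 1.693
v -2.693 1.632 2.612
v -2.264 1.014 2.239
v -2.171 1.454 1.979
v -2.436 1.836 2.21
v -3.063 1.294 2.747
v -2.634 0.676 2.373
v -3.14 0.569 2.33
v -3.405 0.95 2.561
v -2.587 1.124 2.63
v -3.346 1.884 1.447
v -2.917 1.266 1.073
v -2.575 1.61 1.259
v -2.84 1.991 1.49
v -3.716 1.546 1.581
v -3.287 0.928 1.208
v -3.544 0.724 1.61
v -3.809 1.106 1.841
v -3.393 1.436 1.19
f 2 4 1
f 5 2 1
f 1 4 3
f 3 5 1
f 2 8 4
f 6 2 5
f 6 8 2
f 4 8 3
f 7 5 3
f 3 8 7
f 7 6 5
f 8 6 7
f 10 9 13
f 10 13 11
f 11 13 14
f 11 14 12
f 13 9 15
f 13 15 14
f 14 15 16
f 14 16 12
f 15 9 17
f 15 17 16
f 16 17 18
f 16 18 12
f 17 9 19
f 17 19 18
f 18 19 20
f 18 20 12
f 19 9 21
f 19 21 20
f 20 21 22
f 20 22 12
f 21 9 23
f 21 23 22
f 22 23 24
f 22 24 12
f 23 9 25
f 23 25 24
f 24 25 26
f 24 26 12
f 25 9 27
f 25 27 26
f 26 27 28
f 26 28 12
f 27 9 29
f 27 29 28
f 28 29 30
f 28 30 12
f 29 9 31
f 29 31 30
f 30 31 32
f 30 32 12
f 31 9 33
f 31 33 32
f 32 33 34
f 32 34 12
f 33 9 10
f 33 10 34
f 34 10 11
f 34 11 12
f 36 35 38
f 36 38 37
f 38 35 39
f 38 39 37
f 39 35 40
f 39 40 37
f 40 35 41
f 40 41 37
f 41 35 42
f 41 42 37
f 42 35 43
f 42 43 37
f 43 35 44
f 43 44 37
f 44 35 45
f 44 45 37
f 45 35 46
f 45 46 37
f 46 35 47
f 46 47 37
f 47 35 48
f 47 48 37
f 48 35 49
f 48 49 37
f 49 35 50
f 49 50 37
f 50 35 36
f 50 36 37
f 51 88 67
f 88 62 91
f 67 91 56
f 88 91 67
f 51 67 63
f 67 56 68
f 63 68 52
f 67 68 63
f 51 63 72
f 63 52 73
f 72 73 58
f 63 73 72
f 51 72 84
f 72 58 87
f 84 87 61
f 72 87 84
f 51 84 88
f 84 61 92
f 88 92 62
f 84 92 88
f 52 68 79
f 68 56 82
f 79 82 60
f 68 82 79
f 56 91 69
f 91 62 90
f 69 90 55
f 91 90 69
f 62 92 89
f 92 61 85
f 89 85 53
f 92 85 89
f 61 87 86
f 87 58 74
f 86 74 57
f 87 74 86
f 58 73 78
f 73 52 75
f 78 75 59
f 73 75 78
f 54 80 66
f 80 60 81
f 66 81 55
f 80 81 66
f 54 66 64
f 66 55 65
f 64 65 53
f 66 65 64
f 54 64 71
f 64 53 70
f 71 70 57
f 64 70 71
f 54 71 76
f 71 57 77
f 76 77 59
f 71 77 76
f 54 76 80
f 76 59 83
f 80 83 60
f 76 83 80
f 55 81 69
f 81 60 82
f 69 82 56
f 81 82 69
f 53 65 89
f 65 55 90
f 89 90 62
f 65 90 89
f 57 70 86
f 70 53 85
f 86 85 61
f 70 85 86
f 59 77 78
f 77 57 74
f 78 74 58
f 77 74 78
f 60 83 79
f 83 59 75
f 79 75 52
f 83 75 79



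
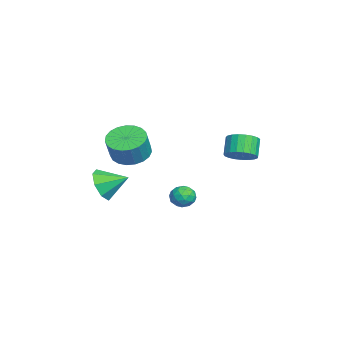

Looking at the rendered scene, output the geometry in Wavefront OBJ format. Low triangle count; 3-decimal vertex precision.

v 2.129 -4.061 -1.691
v 2.408 -4.512 -0.832
v 2.311 -2.799 -1.089
v 3.007 -4.374 -1.301
v 3.091 -4.052 -1.999
v 2.612 -3.736 -2.517
v 1.85 -3.61 -2.551
v 1.252 -3.748 -2.082
v 1.167 -4.069 -1.384
v 1.646 -4.386 -0.866
v 1.479 -2.724 0.242
v 2.207 -3.271 -0.217
v 2.83 -3.463 0.999
v 2.101 -2.916 1.458
v 2.366 -2.878 -0.237
v 2.989 -3.07 0.98
v 2.372 -2.459 -0.173
v 2.994 -2.651 1.043
v 2.223 -2.085 -0.038
v 2.846 -2.278 1.178
v 1.946 -1.822 0.145
v 2.568 -2.015 1.362
v 1.587 -1.715 0.346
v 2.21 -1.907 1.562
v 1.21 -1.782 0.528
v 1.833 -1.975 1.744
v 0.88 -2.012 0.661
v 1.502 -2.205 1.877
v 0.653 -2.365 0.721
v 1.275 -2.558 1.938
v 0.569 -2.781 0.699
v 1.191 -2.973 1.915
v 0.642 -3.186 0.597
v 1.264 -3.378 1.814
v 0.86 -3.511 0.434
v 1.482 -3.704 1.651
v 1.184 -3.7 0.238
v 1.807 -3.893 1.454
v 1.56 -3.721 0.042
v 2.183 -3.913 1.259
v 1.922 -3.569 -0.119
v 2.545 -3.761 1.098
v 3.991 0.288 -1.201
v 4.456 -0.046 -1.574
v 3.184 -0.274 -1.706
v 3.649 -0.608 -2.079
v 3.6 -0.726 -1.408
v 4.099 -0.379 -1.095
v 3.541 0.059 -2.185
v 4.04 0.406 -1.872
v 4.178 -0.187 -2.182
v 4.215 -0.673 -1.702
v 3.425 0.353 -1.578
v 3.462 -0.133 -1.098
v 4.295 0.17 -1.343
v 3.345 -0.49 -1.937
v 3.317 -0.56 -1.543
v 3.59 -0.756 -1.762
v 4.085 -0.026 -1.062
v 4.358 -0.222 -1.281
v 3.855 -0.621 -1.183
v 3.282 -0.098 -1.999
v 3.555 -0.294 -2.218
v 4.05 0.436 -1.518
v 4.323 0.24 -1.737
v 3.785 0.301 -2.097
v 4.405 -0.109 -1.919
v 3.93 -0.439 -2.217
v 3.866 -0.047 -2.278
v 4.16 0.157 -2.095
v 4.426 -0.394 -1.637
v 3.952 -0.724 -1.934
v 3.923 -0.794 -1.54
v 4.216 -0.59 -1.356
v 4.263 -0.477 -1.995
v 3.688 0.404 -1.346
v 3.214 0.074 -1.643
v 3.424 0.27 -1.924
v 3.717 0.474 -1.74
v 3.71 0.119 -1.063
v 3.235 -0.211 -1.361
v 3.48 -0.477 -1.185
v 3.774 -0.273 -1.002
v 3.377 0.157 -1.285
v 1.718 2.552 0.176
v 2.184 2.027 0.619
v 1.467 2.123 1.487
v 1.002 2.648 1.044
v 2.323 2.332 0.7
v 1.607 2.429 1.568
v 2.358 2.675 0.69
v 1.641 2.772 1.558
v 2.282 2.997 0.592
v 1.565 3.094 1.46
v 2.108 3.242 0.421
v 1.392 3.339 1.289
v 1.868 3.368 0.208
v 1.151 3.464 1.077
v 1.601 3.352 -0.01
v 0.884 3.449 0.858
v 1.354 3.198 -0.196
v 0.638 3.295 0.672
v 1.171 2.932 -0.318
v 0.454 3.029 0.55
v 1.082 2.601 -0.355
v 0.365 2.697 0.513
v 1.103 2.261 -0.3
v 0.387 2.357 0.569
v 1.231 1.971 -0.162
v 0.514 2.068 0.706
v 1.443 1.782 0.034
v 0.726 1.878 0.902
v 1.702 1.726 0.254
v 0.985 1.822 1.123
v 1.965 1.812 0.461
v 1.248 1.909 1.33
f 2 1 4
f 2 4 3
f 4 1 5
f 4 5 3
f 5 1 6
f 5 6 3
f 6 1 7
f 6 7 3
f 7 1 8
f 7 8 3
f 8 1 9
f 8 9 3
f 9 1 10
f 9 10 3
f 10 1 2
f 10 2 3
f 12 11 15
f 12 15 13
f 13 15 16
f 13 16 14
f 15 11 17
f 15 17 16
f 16 17 18
f 16 18 14
f 17 11 19
f 17 19 18
f 18 19 20
f 18 20 14
f 19 11 21
f 19 21 20
f 20 21 22
f 20 22 14
f 21 11 23
f 21 23 22
f 22 23 24
f 22 24 14
f 23 11 25
f 23 25 24
f 24 25 26
f 24 26 14
f 25 11 27
f 25 27 26
f 26 27 28
f 26 28 14
f 27 11 29
f 27 29 28
f 28 29 30
f 28 30 14
f 29 11 31
f 29 31 30
f 30 31 32
f 30 32 14
f 31 11 33
f 31 33 32
f 32 33 34
f 32 34 14
f 33 11 35
f 33 35 34
f 34 35 36
f 34 36 14
f 35 11 37
f 35 37 36
f 36 37 38
f 36 38 14
f 37 11 39
f 37 39 38
f 38 39 40
f 38 40 14
f 39 11 41
f 39 41 40
f 40 41 42
f 40 42 14
f 41 11 12
f 41 12 42
f 42 12 13
f 42 13 14
f 43 80 59
f 80 54 83
f 59 83 48
f 80 83 59
f 43 59 55
f 59 48 60
f 55 60 44
f 59 60 55
f 43 55 64
f 55 44 65
f 64 65 50
f 55 65 64
f 43 64 76
f 64 50 79
f 76 79 53
f 64 79 76
f 43 76 80
f 76 53 84
f 80 84 54
f 76 84 80
f 44 60 71
f 60 48 74
f 71 74 52
f 60 74 71
f 48 83 61
f 83 54 82
f 61 82 47
f 83 82 61
f 54 84 81
f 84 53 77
f 81 77 45
f 84 77 81
f 53 79 78
f 79 50 66
f 78 66 49
f 79 66 78
f 50 65 70
f 65 44 67
f 70 67 51
f 65 67 70
f 46 72 58
f 72 52 73
f 58 73 47
f 72 73 58
f 46 58 56
f 58 47 57
f 56 57 45
f 58 57 56
f 46 56 63
f 56 45 62
f 63 62 49
f 56 62 63
f 46 63 68
f 63 49 69
f 68 69 51
f 63 69 68
f 46 68 72
f 68 51 75
f 72 75 52
f 68 75 72
f 47 73 61
f 73 52 74
f 61 74 48
f 73 74 61
f 45 57 81
f 57 47 82
f 81 82 54
f 57 82 81
f 49 62 78
f 62 45 77
f 78 77 53
f 62 77 78
f 51 69 70
f 69 49 66
f 70 66 50
f 69 66 70
f 52 75 71
f 75 51 67
f 71 67 44
f 75 67 71
f 86 85 89
f 86 89 87
f 87 89 90
f 87 90 88
f 89 85 91
f 89 91 90
f 90 91 92
f 90 92 88
f 91 85 93
f 91 93 92
f 92 93 94
f 92 94 88
f 93 85 95
f 93 95 94
f 94 95 96
f 94 96 88
f 95 85 97
f 95 97 96
f 96 97 98
f 96 98 88
f 97 85 99
f 97 99 98
f 98 99 100
f 98 100 88
f 99 85 101
f 99 101 100
f 100 101 102
f 100 102 88
f 101 85 103
f 101 103 102
f 102 103 104
f 102 104 88
f 103 85 105
f 103 105 104
f 104 105 106
f 104 106 88
f 105 85 107
f 105 107 106
f 106 107 108
f 106 108 88
f 107 85 109
f 107 109 108
f 108 109 110
f 108 110 88
f 109 85 111
f 109 111 110
f 110 111 112
f 110 112 88
f 111 85 113
f 111 113 112
f 112 113 114
f 112 114 88
f 113 85 115
f 113 115 114
f 114 115 116
f 114 116 88
f 115 85 86
f 115 86 116
f 116 86 87
f 116 87 88

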